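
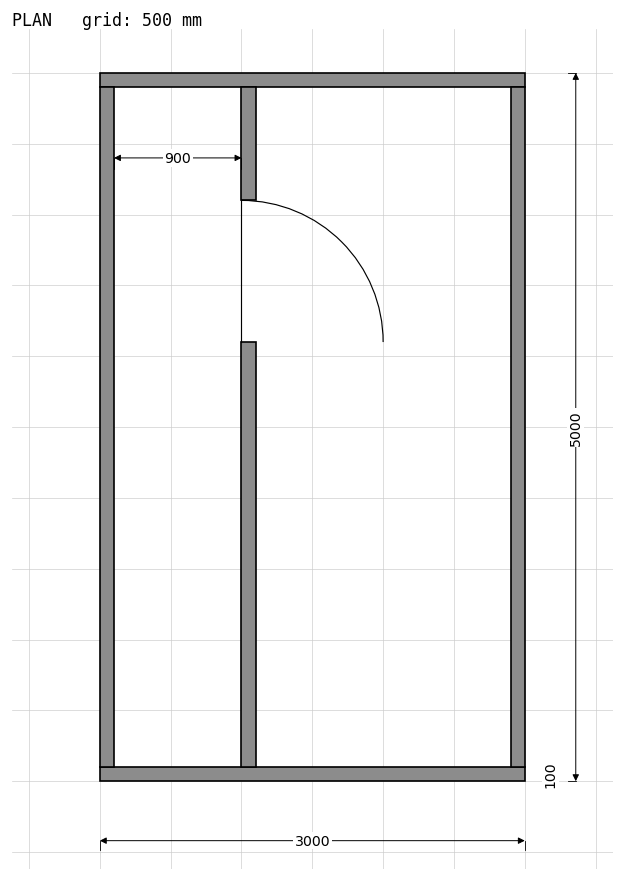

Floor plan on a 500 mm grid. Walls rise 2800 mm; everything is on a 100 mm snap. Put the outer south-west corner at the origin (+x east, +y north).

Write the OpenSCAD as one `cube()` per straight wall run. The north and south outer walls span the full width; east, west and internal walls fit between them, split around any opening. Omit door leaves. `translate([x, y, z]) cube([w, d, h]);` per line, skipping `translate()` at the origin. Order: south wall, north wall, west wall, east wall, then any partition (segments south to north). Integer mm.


cube([3000, 100, 2800]);
translate([0, 4900, 0]) cube([3000, 100, 2800]);
translate([0, 100, 0]) cube([100, 4800, 2800]);
translate([2900, 100, 0]) cube([100, 4800, 2800]);
translate([1000, 100, 0]) cube([100, 3000, 2800]);
translate([1000, 4100, 0]) cube([100, 800, 2800]);


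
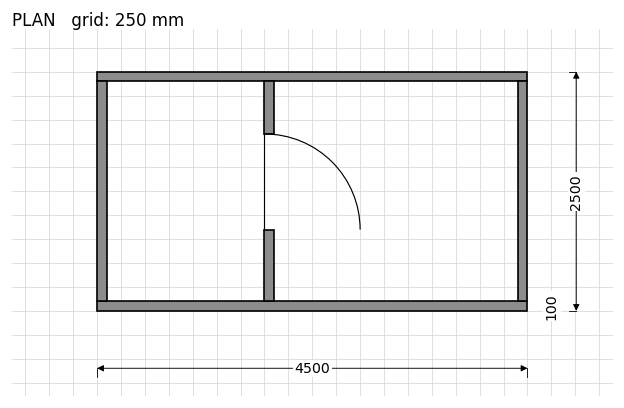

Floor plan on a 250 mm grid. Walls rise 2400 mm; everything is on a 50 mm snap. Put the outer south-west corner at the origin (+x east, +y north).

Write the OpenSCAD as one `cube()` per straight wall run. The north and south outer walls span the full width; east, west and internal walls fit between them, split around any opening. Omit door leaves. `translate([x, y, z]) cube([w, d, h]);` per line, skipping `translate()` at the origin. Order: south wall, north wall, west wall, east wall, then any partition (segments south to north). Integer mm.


cube([4500, 100, 2400]);
translate([0, 2400, 0]) cube([4500, 100, 2400]);
translate([0, 100, 0]) cube([100, 2300, 2400]);
translate([4400, 100, 0]) cube([100, 2300, 2400]);
translate([1750, 100, 0]) cube([100, 750, 2400]);
translate([1750, 1850, 0]) cube([100, 550, 2400]);


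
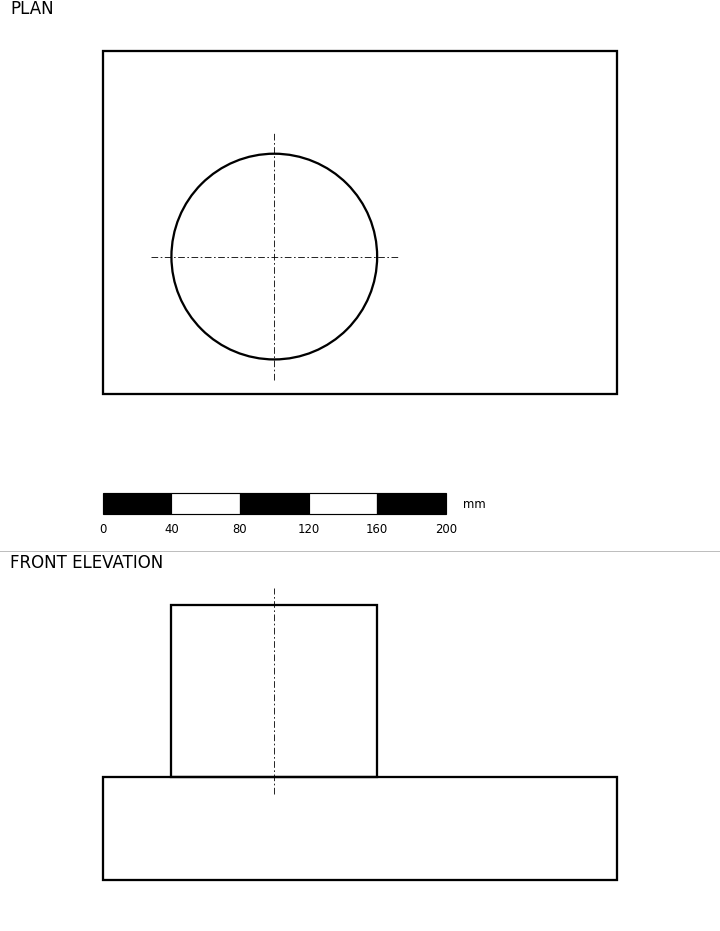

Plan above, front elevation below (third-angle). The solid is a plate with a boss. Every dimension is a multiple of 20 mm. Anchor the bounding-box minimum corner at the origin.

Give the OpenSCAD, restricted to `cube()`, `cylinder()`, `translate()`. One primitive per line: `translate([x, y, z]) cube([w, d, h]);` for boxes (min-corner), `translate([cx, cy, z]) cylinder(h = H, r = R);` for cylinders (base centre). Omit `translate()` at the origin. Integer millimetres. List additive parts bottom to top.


cube([300, 200, 60]);
translate([100, 80, 60]) cylinder(h = 100, r = 60);


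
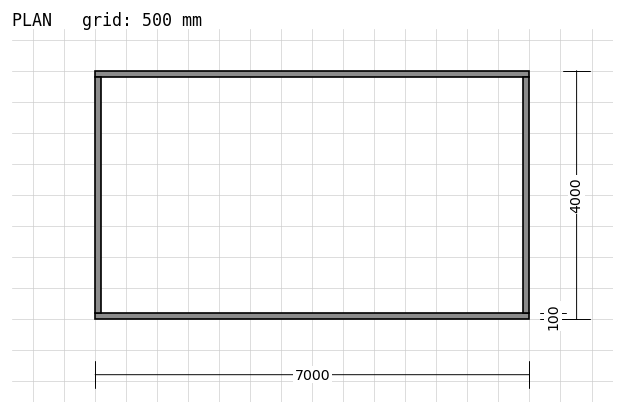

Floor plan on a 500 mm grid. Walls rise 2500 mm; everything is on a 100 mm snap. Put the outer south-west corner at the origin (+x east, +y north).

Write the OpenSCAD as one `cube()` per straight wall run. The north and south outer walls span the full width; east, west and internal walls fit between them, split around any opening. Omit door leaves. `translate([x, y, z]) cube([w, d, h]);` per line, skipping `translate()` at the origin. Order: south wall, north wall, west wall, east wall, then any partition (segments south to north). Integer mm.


cube([7000, 100, 2500]);
translate([0, 3900, 0]) cube([7000, 100, 2500]);
translate([0, 100, 0]) cube([100, 3800, 2500]);
translate([6900, 100, 0]) cube([100, 3800, 2500]);


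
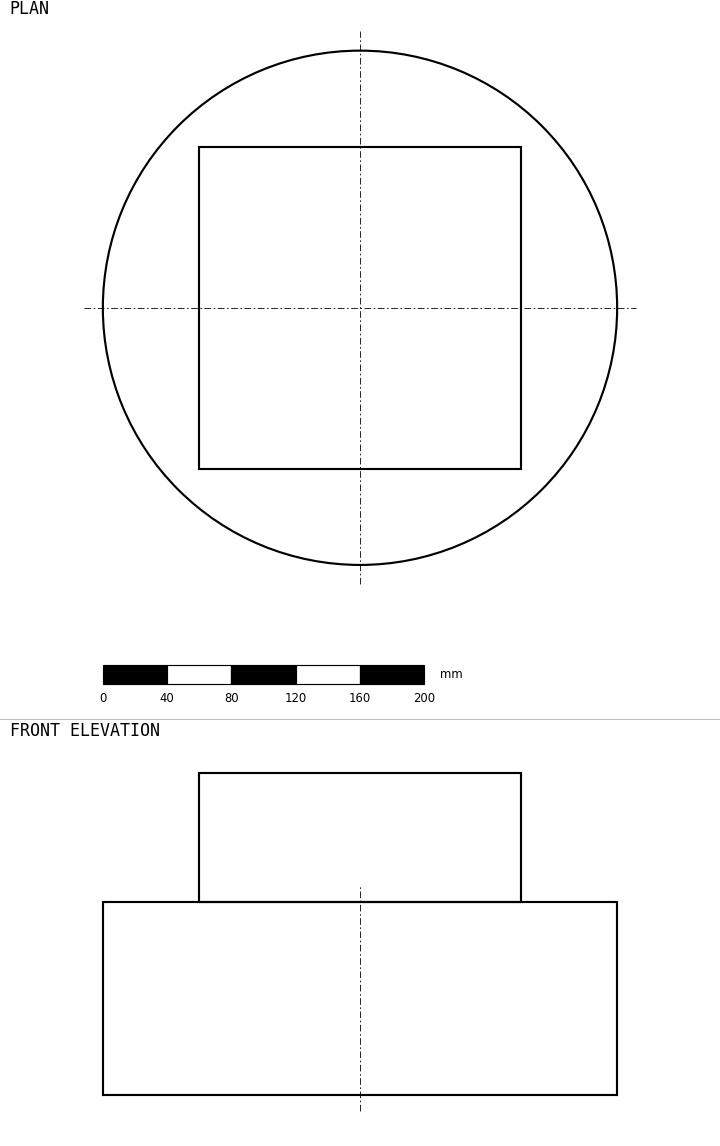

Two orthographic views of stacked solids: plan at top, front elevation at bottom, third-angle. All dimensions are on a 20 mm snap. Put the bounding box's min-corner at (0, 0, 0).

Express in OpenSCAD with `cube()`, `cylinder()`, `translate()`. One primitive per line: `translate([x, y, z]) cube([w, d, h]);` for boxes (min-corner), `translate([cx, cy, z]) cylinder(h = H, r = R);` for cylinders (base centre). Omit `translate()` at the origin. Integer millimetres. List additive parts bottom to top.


translate([160, 160, 0]) cylinder(h = 120, r = 160);
translate([60, 60, 120]) cube([200, 200, 80]);


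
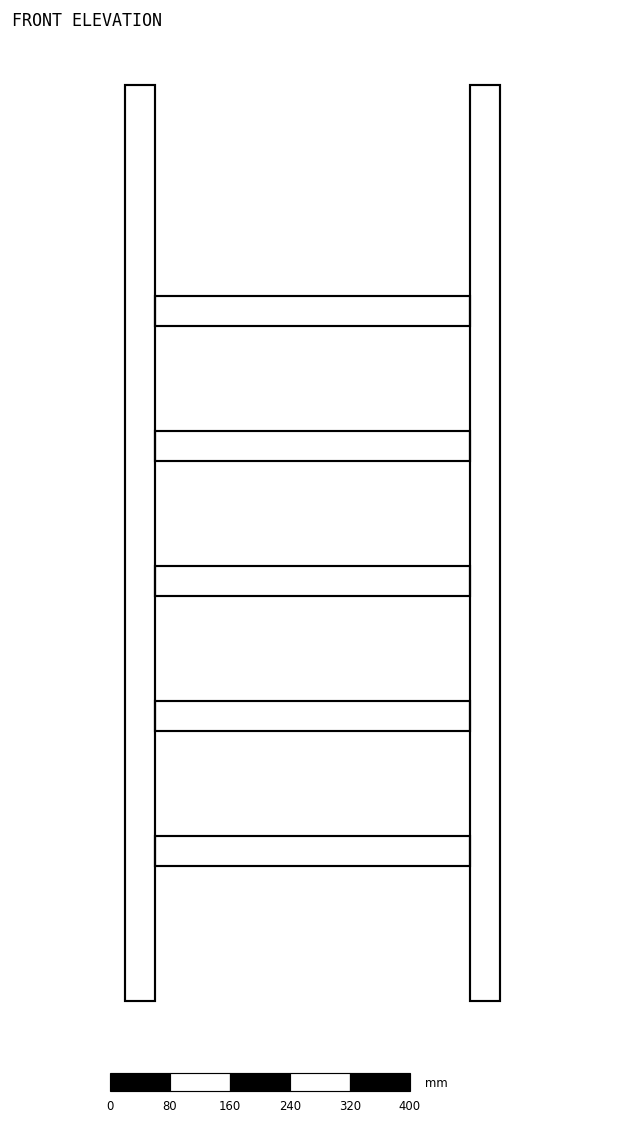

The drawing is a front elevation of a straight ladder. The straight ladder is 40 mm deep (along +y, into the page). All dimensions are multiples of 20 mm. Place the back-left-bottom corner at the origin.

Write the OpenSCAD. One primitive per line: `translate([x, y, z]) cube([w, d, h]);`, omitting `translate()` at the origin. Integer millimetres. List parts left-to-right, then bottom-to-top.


cube([40, 40, 1220]);
translate([40, 0, 180]) cube([420, 40, 40]);
translate([40, 0, 360]) cube([420, 40, 40]);
translate([40, 0, 540]) cube([420, 40, 40]);
translate([40, 0, 720]) cube([420, 40, 40]);
translate([40, 0, 900]) cube([420, 40, 40]);
translate([460, 0, 0]) cube([40, 40, 1220]);


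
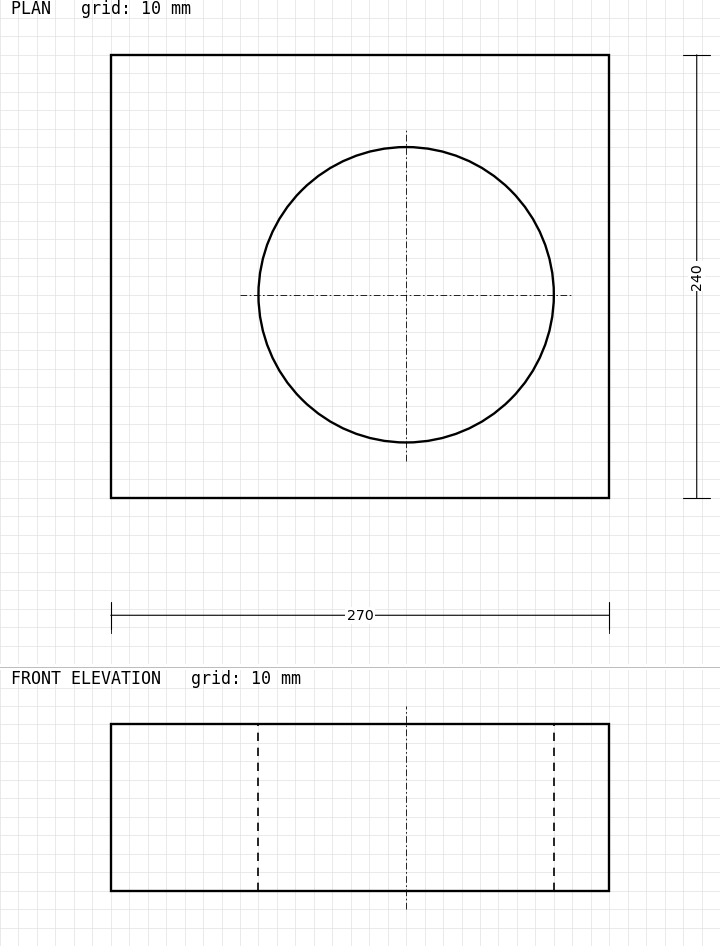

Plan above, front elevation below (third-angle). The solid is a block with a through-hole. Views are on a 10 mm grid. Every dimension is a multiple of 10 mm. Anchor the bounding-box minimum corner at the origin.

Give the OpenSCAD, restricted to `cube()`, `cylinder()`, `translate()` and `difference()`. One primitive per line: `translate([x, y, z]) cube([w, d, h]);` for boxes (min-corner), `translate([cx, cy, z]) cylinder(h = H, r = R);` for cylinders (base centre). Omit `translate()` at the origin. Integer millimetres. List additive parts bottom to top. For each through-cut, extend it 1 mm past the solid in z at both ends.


difference() {
  cube([270, 240, 90]);
  translate([160, 110, -1]) cylinder(h = 92, r = 80);
}


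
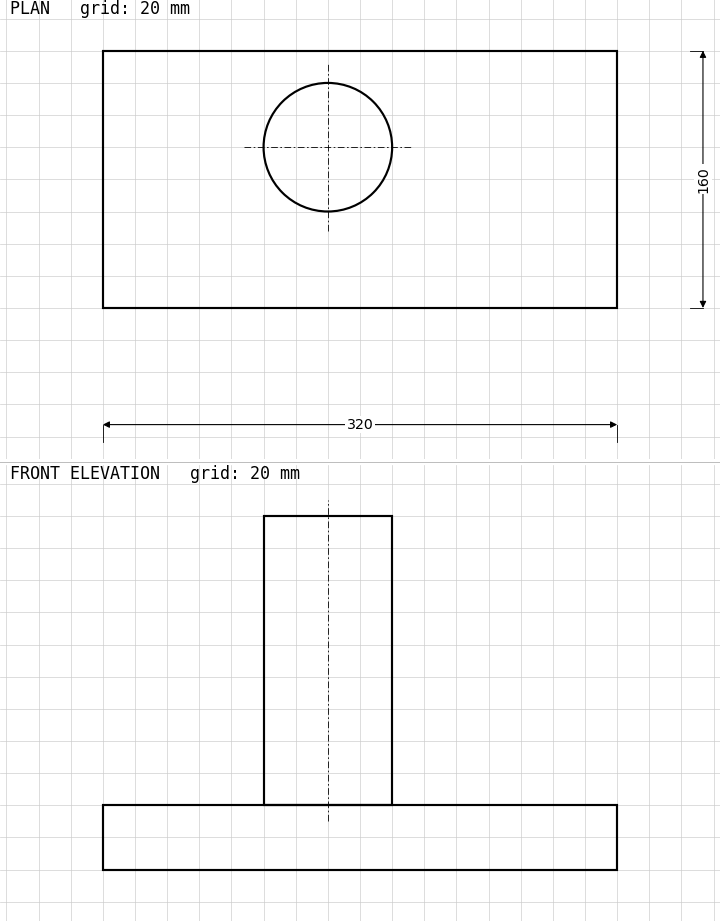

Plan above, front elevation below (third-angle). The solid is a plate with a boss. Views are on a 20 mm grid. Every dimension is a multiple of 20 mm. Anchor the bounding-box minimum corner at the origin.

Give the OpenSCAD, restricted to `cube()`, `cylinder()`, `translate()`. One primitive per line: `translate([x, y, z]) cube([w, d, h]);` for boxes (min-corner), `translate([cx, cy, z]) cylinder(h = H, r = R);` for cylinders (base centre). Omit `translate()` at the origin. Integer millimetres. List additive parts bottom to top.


cube([320, 160, 40]);
translate([140, 100, 40]) cylinder(h = 180, r = 40);


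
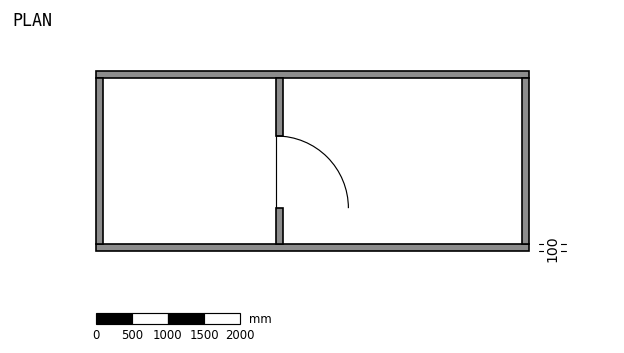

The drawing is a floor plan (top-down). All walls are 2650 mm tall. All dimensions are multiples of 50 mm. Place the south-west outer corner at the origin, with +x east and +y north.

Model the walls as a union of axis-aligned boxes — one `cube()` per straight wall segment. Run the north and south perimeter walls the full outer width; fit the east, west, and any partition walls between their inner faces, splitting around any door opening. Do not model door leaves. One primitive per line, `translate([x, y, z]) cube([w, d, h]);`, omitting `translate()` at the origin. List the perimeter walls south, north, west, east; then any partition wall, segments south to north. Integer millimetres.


cube([6000, 100, 2650]);
translate([0, 2400, 0]) cube([6000, 100, 2650]);
translate([0, 100, 0]) cube([100, 2300, 2650]);
translate([5900, 100, 0]) cube([100, 2300, 2650]);
translate([2500, 100, 0]) cube([100, 500, 2650]);
translate([2500, 1600, 0]) cube([100, 800, 2650]);


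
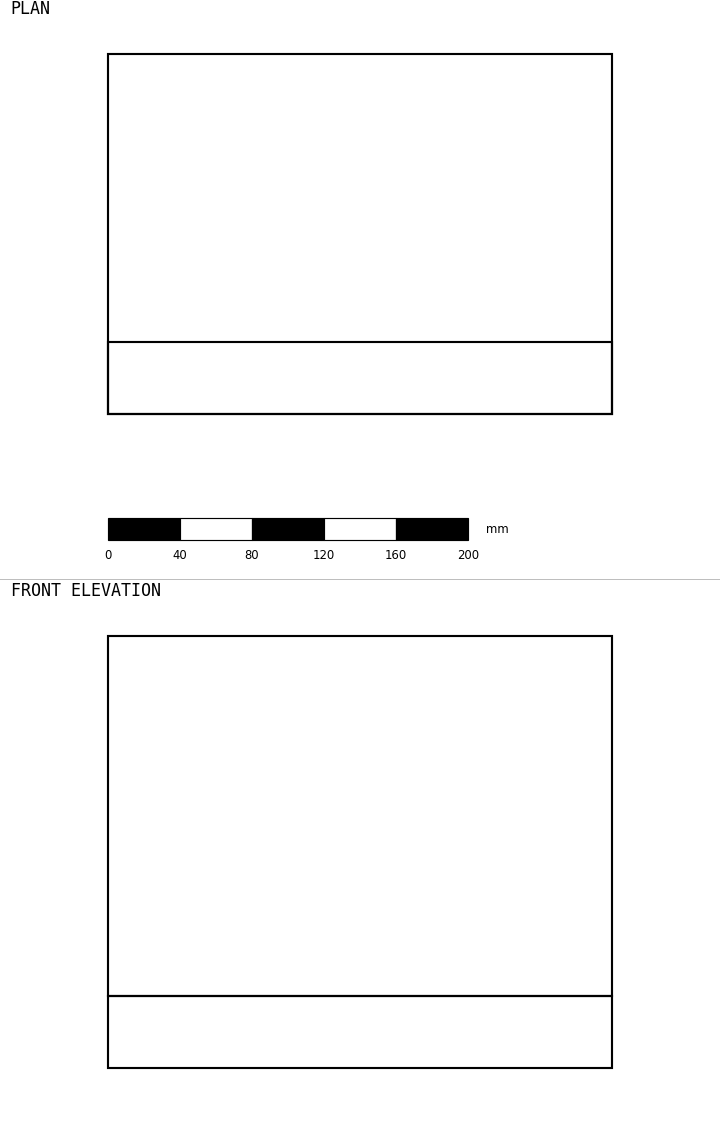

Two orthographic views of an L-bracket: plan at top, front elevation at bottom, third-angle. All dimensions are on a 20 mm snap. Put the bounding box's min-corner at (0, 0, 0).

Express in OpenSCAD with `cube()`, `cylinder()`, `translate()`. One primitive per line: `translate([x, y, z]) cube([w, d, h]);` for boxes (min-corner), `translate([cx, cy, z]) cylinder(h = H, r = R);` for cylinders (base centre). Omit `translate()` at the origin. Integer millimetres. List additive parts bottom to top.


cube([280, 200, 40]);
translate([0, 0, 40]) cube([280, 40, 200]);


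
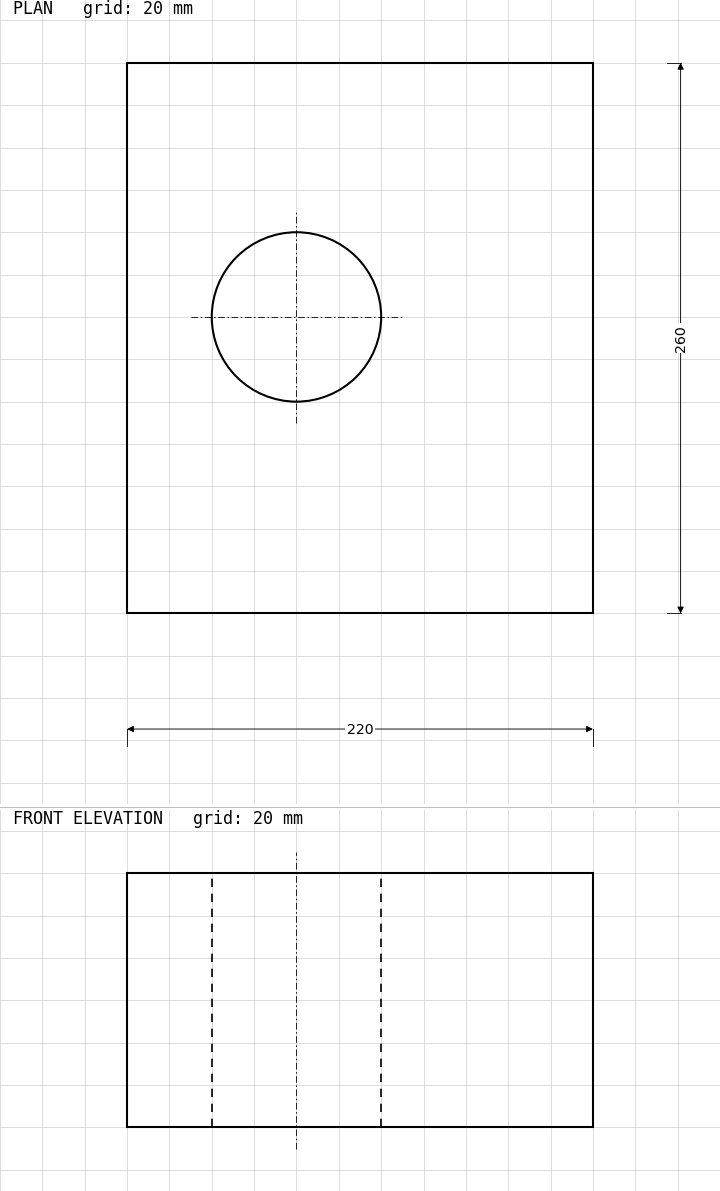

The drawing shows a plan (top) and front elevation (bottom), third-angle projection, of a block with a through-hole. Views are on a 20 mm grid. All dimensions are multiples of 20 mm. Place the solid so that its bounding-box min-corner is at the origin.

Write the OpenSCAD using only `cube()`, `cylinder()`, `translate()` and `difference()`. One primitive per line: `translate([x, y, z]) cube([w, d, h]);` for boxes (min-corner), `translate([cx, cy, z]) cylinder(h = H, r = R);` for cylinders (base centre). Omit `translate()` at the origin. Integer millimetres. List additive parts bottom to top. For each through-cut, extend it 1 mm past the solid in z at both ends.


difference() {
  cube([220, 260, 120]);
  translate([80, 140, -1]) cylinder(h = 122, r = 40);
}


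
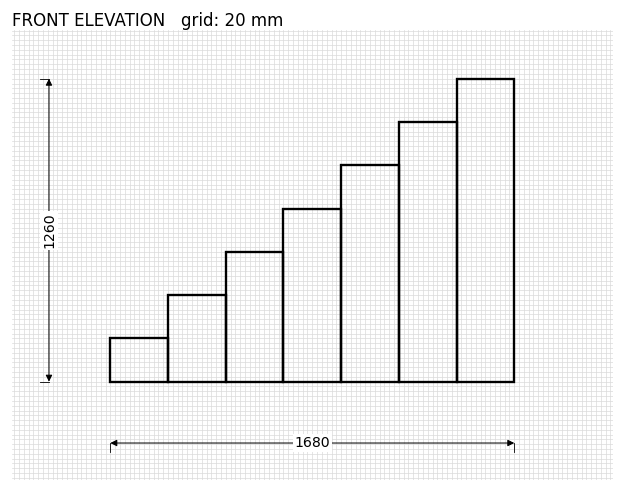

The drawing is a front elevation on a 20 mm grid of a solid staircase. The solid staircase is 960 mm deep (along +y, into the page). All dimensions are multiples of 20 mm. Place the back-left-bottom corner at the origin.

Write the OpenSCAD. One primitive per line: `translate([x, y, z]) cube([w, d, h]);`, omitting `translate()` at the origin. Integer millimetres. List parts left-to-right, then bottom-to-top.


cube([240, 960, 180]);
translate([240, 0, 0]) cube([240, 960, 360]);
translate([480, 0, 0]) cube([240, 960, 540]);
translate([720, 0, 0]) cube([240, 960, 720]);
translate([960, 0, 0]) cube([240, 960, 900]);
translate([1200, 0, 0]) cube([240, 960, 1080]);
translate([1440, 0, 0]) cube([240, 960, 1260]);


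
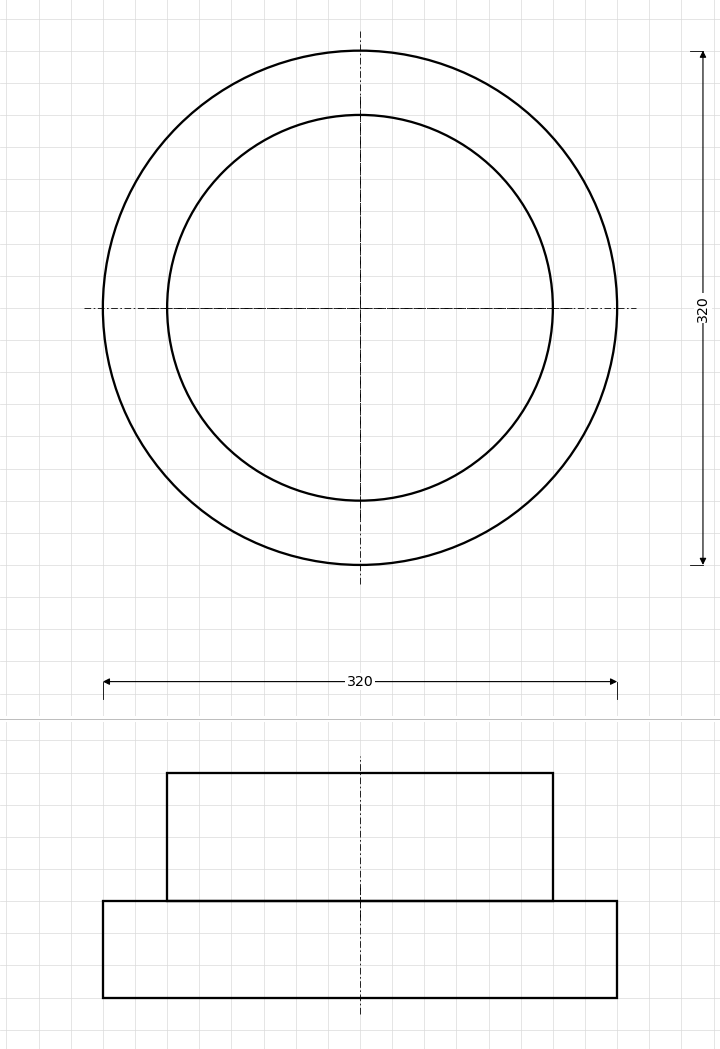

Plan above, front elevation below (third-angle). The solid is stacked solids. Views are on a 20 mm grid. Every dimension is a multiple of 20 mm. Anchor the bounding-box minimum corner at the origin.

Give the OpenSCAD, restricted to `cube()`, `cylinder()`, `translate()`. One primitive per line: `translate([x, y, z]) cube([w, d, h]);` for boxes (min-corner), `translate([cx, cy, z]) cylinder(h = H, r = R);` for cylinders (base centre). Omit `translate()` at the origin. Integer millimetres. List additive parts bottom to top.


translate([160, 160, 0]) cylinder(h = 60, r = 160);
translate([160, 160, 60]) cylinder(h = 80, r = 120);


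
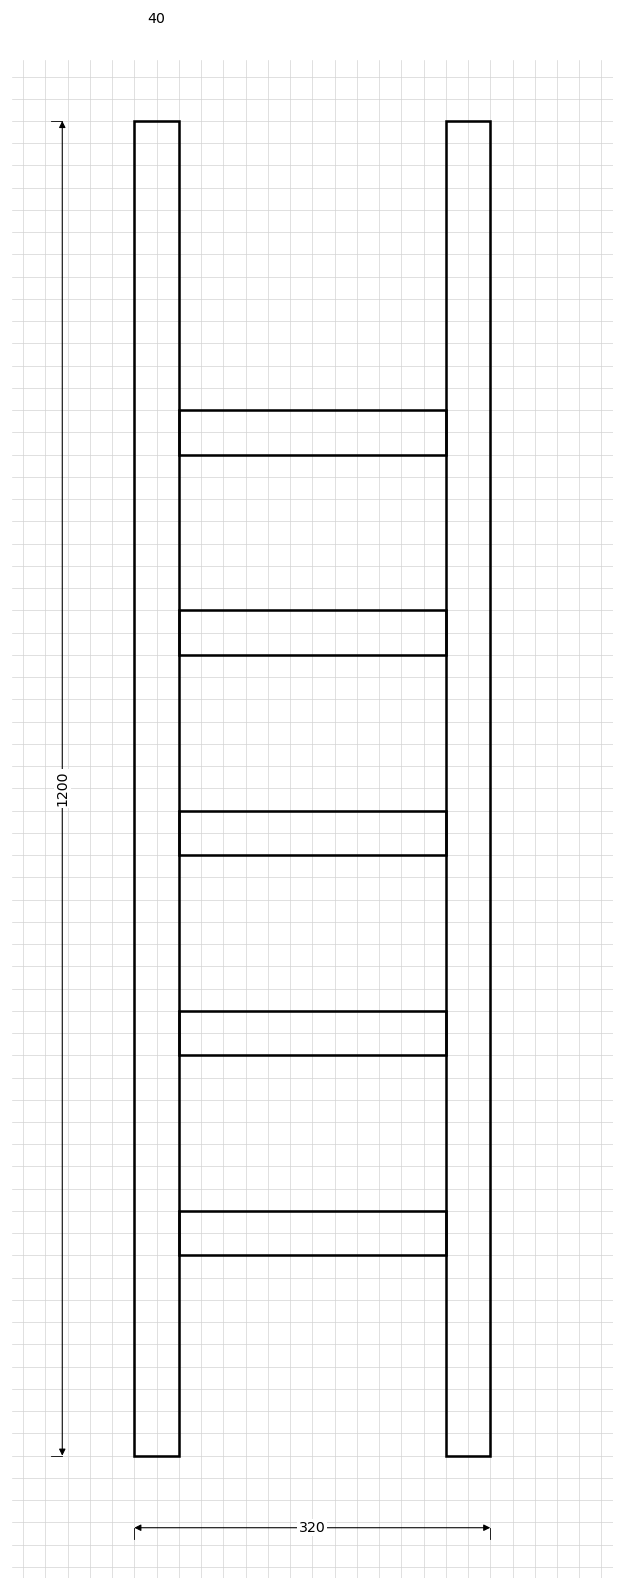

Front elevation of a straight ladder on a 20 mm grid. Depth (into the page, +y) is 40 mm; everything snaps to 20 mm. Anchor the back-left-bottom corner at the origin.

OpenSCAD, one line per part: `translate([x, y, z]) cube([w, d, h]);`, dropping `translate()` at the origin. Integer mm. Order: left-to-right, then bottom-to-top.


cube([40, 40, 1200]);
translate([40, 0, 180]) cube([240, 40, 40]);
translate([40, 0, 360]) cube([240, 40, 40]);
translate([40, 0, 540]) cube([240, 40, 40]);
translate([40, 0, 720]) cube([240, 40, 40]);
translate([40, 0, 900]) cube([240, 40, 40]);
translate([280, 0, 0]) cube([40, 40, 1200]);


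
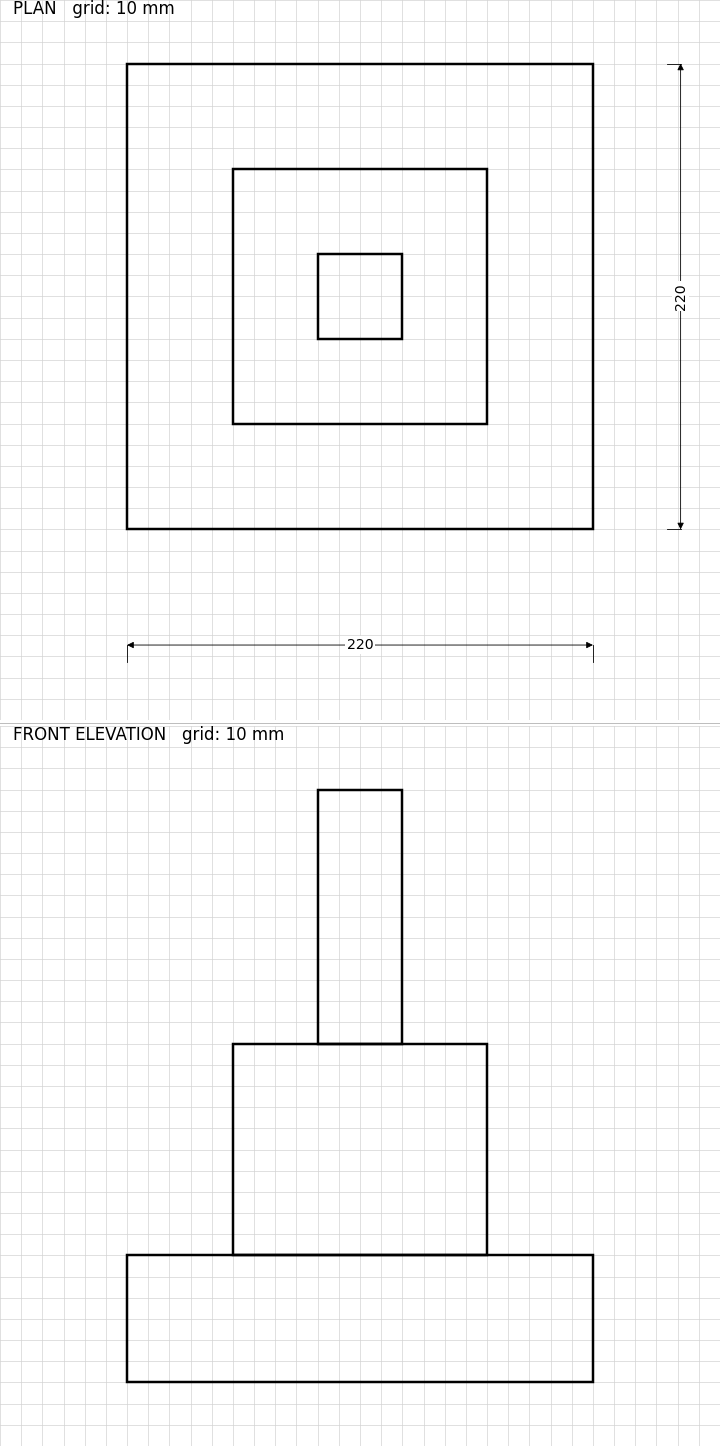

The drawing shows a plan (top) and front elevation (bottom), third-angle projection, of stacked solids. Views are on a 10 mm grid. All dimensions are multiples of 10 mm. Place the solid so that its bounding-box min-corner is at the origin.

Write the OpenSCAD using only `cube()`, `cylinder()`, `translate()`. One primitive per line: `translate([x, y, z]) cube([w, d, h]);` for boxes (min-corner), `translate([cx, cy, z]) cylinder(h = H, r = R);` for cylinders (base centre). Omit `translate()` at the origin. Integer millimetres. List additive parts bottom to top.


cube([220, 220, 60]);
translate([50, 50, 60]) cube([120, 120, 100]);
translate([90, 90, 160]) cube([40, 40, 120]);


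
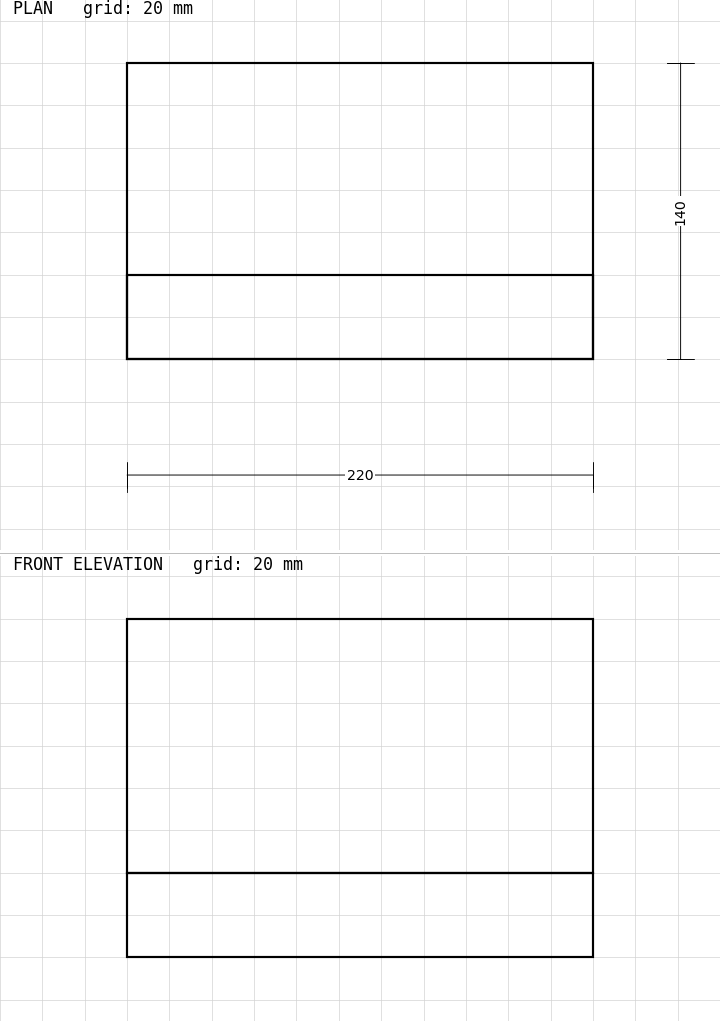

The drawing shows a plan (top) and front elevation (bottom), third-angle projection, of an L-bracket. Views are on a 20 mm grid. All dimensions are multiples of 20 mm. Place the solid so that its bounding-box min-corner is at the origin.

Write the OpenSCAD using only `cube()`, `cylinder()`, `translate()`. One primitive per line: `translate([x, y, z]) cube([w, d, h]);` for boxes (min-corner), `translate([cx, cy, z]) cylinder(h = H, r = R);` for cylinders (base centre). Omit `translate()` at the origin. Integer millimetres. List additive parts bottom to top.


cube([220, 140, 40]);
translate([0, 0, 40]) cube([220, 40, 120]);


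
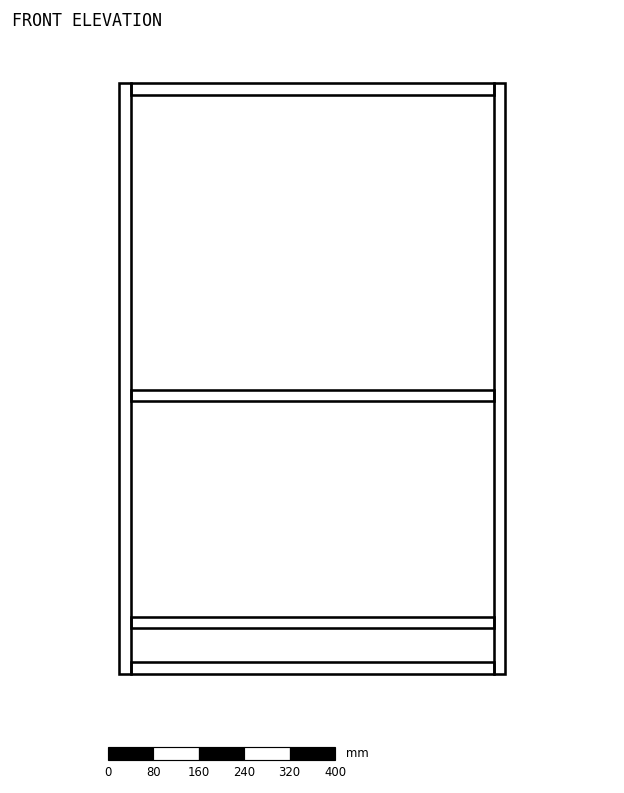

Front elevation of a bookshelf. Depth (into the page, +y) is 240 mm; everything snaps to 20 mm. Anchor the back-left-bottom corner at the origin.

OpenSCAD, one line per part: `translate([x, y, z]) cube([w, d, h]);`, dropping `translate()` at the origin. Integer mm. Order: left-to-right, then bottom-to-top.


cube([20, 240, 1040]);
translate([20, 0, 0]) cube([640, 240, 20]);
translate([20, 0, 80]) cube([640, 240, 20]);
translate([20, 0, 480]) cube([640, 240, 20]);
translate([20, 0, 1020]) cube([640, 240, 20]);
translate([660, 0, 0]) cube([20, 240, 1040]);


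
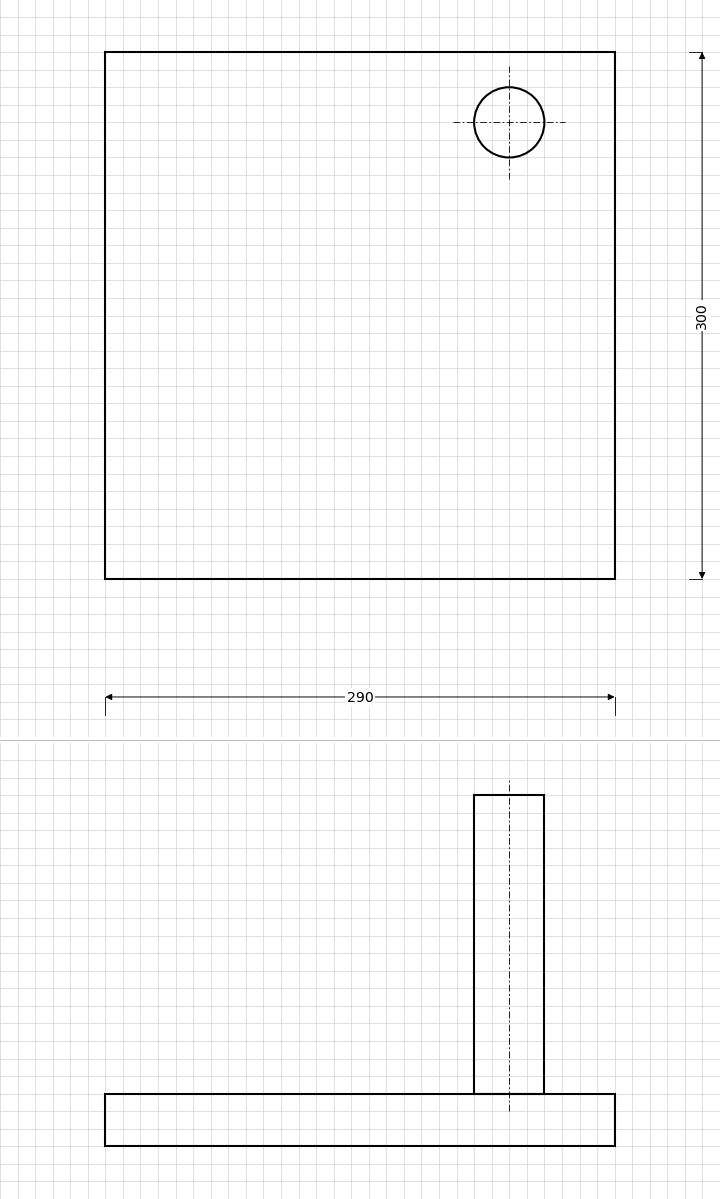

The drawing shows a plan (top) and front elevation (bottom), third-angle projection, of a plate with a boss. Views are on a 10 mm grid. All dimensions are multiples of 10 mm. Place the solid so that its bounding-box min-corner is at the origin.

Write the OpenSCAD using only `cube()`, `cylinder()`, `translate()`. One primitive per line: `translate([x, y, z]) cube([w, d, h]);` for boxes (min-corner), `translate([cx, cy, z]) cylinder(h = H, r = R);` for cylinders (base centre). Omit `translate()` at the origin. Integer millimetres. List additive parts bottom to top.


cube([290, 300, 30]);
translate([230, 260, 30]) cylinder(h = 170, r = 20);


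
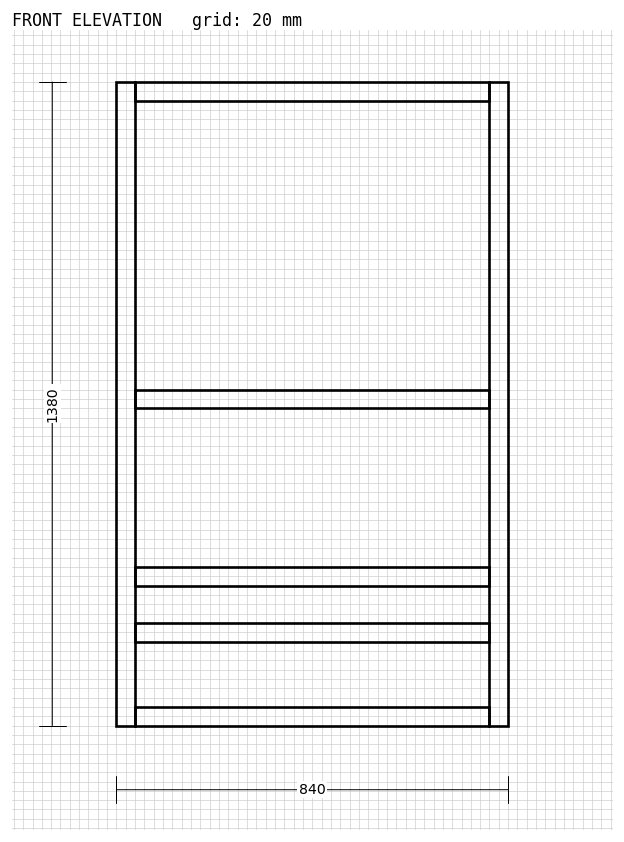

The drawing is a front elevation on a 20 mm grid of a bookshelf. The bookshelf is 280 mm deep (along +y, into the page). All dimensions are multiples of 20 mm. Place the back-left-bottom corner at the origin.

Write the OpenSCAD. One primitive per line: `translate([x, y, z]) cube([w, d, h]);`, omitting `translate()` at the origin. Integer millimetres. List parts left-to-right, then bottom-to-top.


cube([40, 280, 1380]);
translate([40, 0, 0]) cube([760, 280, 40]);
translate([40, 0, 180]) cube([760, 280, 40]);
translate([40, 0, 300]) cube([760, 280, 40]);
translate([40, 0, 680]) cube([760, 280, 40]);
translate([40, 0, 1340]) cube([760, 280, 40]);
translate([800, 0, 0]) cube([40, 280, 1380]);


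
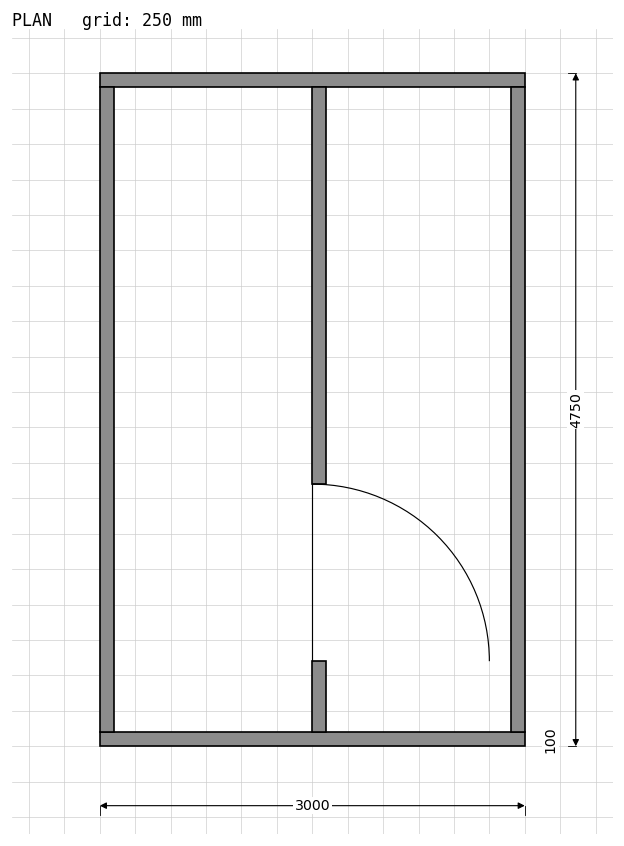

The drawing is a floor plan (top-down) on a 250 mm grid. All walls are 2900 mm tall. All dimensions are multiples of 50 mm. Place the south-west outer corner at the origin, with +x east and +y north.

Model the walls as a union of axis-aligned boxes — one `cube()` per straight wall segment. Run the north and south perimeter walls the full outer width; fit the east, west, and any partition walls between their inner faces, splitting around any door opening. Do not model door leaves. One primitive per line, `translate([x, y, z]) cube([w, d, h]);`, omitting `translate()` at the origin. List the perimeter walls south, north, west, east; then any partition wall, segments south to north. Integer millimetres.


cube([3000, 100, 2900]);
translate([0, 4650, 0]) cube([3000, 100, 2900]);
translate([0, 100, 0]) cube([100, 4550, 2900]);
translate([2900, 100, 0]) cube([100, 4550, 2900]);
translate([1500, 100, 0]) cube([100, 500, 2900]);
translate([1500, 1850, 0]) cube([100, 2800, 2900]);


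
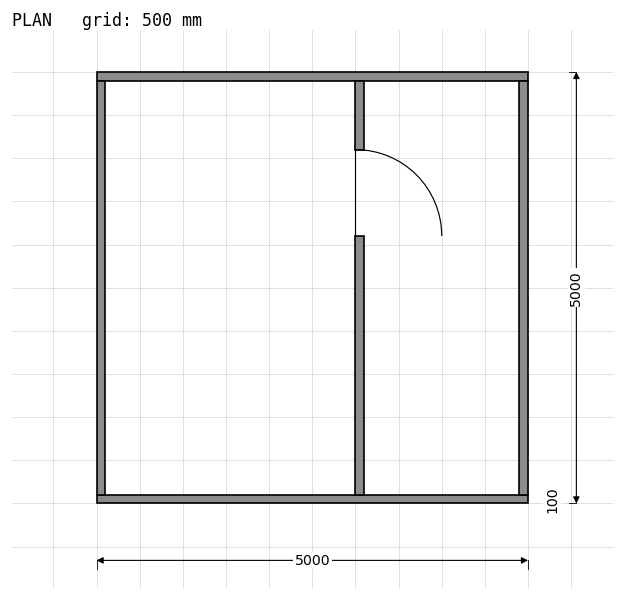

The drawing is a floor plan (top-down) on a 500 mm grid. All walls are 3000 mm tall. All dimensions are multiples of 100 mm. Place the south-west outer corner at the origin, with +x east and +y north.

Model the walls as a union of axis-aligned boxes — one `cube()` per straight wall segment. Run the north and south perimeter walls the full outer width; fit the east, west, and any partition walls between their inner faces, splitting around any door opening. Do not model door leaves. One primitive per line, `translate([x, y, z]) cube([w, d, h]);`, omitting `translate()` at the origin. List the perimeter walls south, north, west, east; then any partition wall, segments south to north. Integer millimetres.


cube([5000, 100, 3000]);
translate([0, 4900, 0]) cube([5000, 100, 3000]);
translate([0, 100, 0]) cube([100, 4800, 3000]);
translate([4900, 100, 0]) cube([100, 4800, 3000]);
translate([3000, 100, 0]) cube([100, 3000, 3000]);
translate([3000, 4100, 0]) cube([100, 800, 3000]);


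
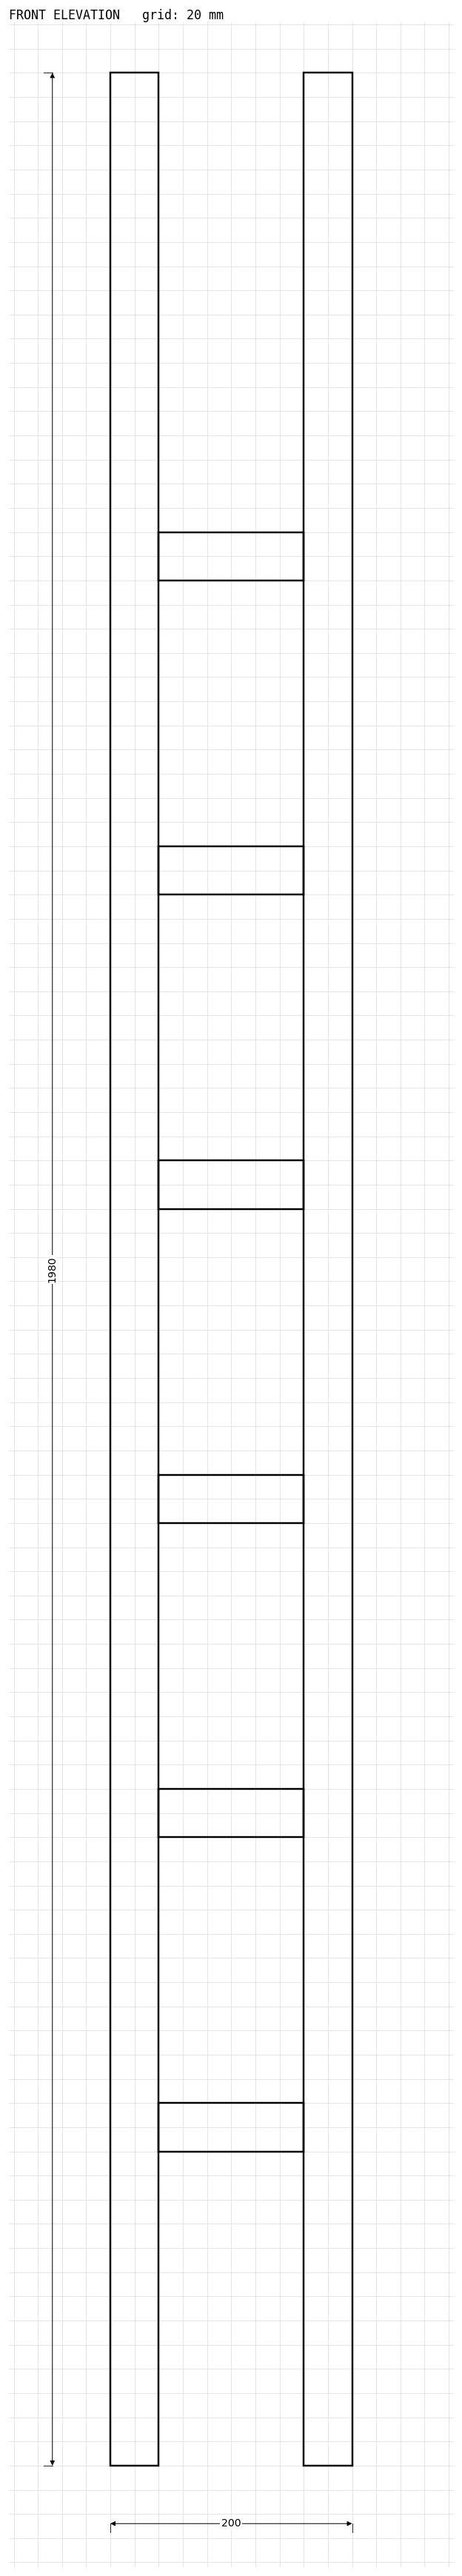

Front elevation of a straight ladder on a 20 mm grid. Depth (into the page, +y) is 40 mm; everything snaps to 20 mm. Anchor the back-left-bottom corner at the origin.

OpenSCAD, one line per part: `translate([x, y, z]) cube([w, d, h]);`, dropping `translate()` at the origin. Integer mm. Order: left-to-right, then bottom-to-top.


cube([40, 40, 1980]);
translate([40, 0, 260]) cube([120, 40, 40]);
translate([40, 0, 520]) cube([120, 40, 40]);
translate([40, 0, 780]) cube([120, 40, 40]);
translate([40, 0, 1040]) cube([120, 40, 40]);
translate([40, 0, 1300]) cube([120, 40, 40]);
translate([40, 0, 1560]) cube([120, 40, 40]);
translate([160, 0, 0]) cube([40, 40, 1980]);


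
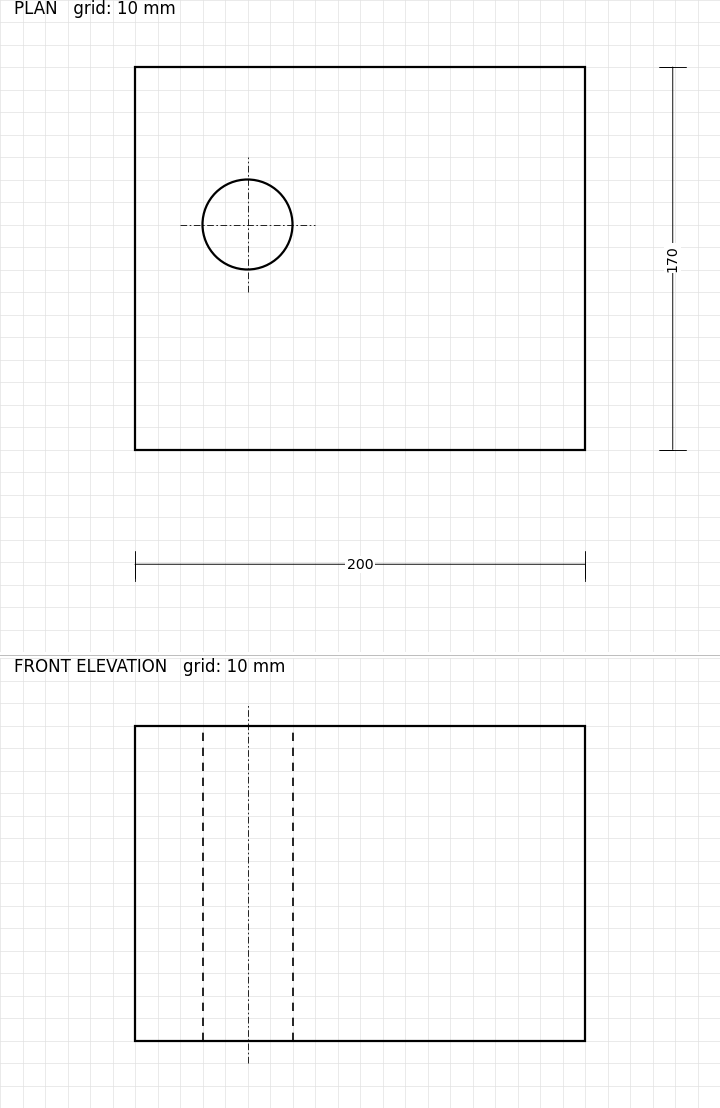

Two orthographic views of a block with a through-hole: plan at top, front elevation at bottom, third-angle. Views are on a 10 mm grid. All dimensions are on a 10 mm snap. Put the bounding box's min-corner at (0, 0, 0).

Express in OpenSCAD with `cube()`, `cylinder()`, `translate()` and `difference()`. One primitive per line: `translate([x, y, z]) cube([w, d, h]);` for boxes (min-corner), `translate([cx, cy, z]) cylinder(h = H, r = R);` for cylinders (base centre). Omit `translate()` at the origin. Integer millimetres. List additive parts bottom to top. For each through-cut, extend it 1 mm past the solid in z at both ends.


difference() {
  cube([200, 170, 140]);
  translate([50, 100, -1]) cylinder(h = 142, r = 20);
}


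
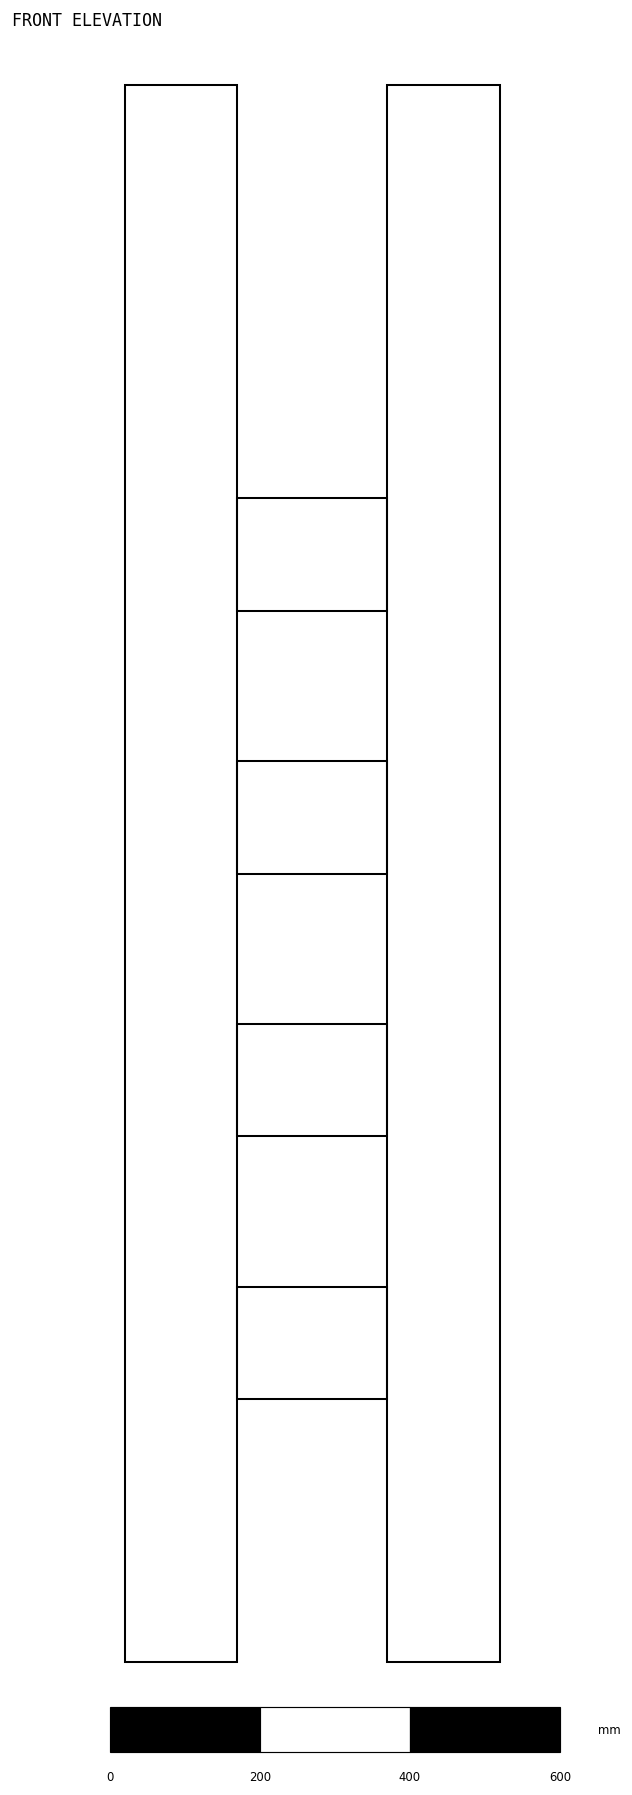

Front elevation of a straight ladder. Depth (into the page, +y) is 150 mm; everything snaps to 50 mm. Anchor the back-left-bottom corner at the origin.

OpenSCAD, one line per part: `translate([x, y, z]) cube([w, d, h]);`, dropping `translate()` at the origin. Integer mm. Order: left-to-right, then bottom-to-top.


cube([150, 150, 2100]);
translate([150, 0, 350]) cube([200, 150, 150]);
translate([150, 0, 700]) cube([200, 150, 150]);
translate([150, 0, 1050]) cube([200, 150, 150]);
translate([150, 0, 1400]) cube([200, 150, 150]);
translate([350, 0, 0]) cube([150, 150, 2100]);


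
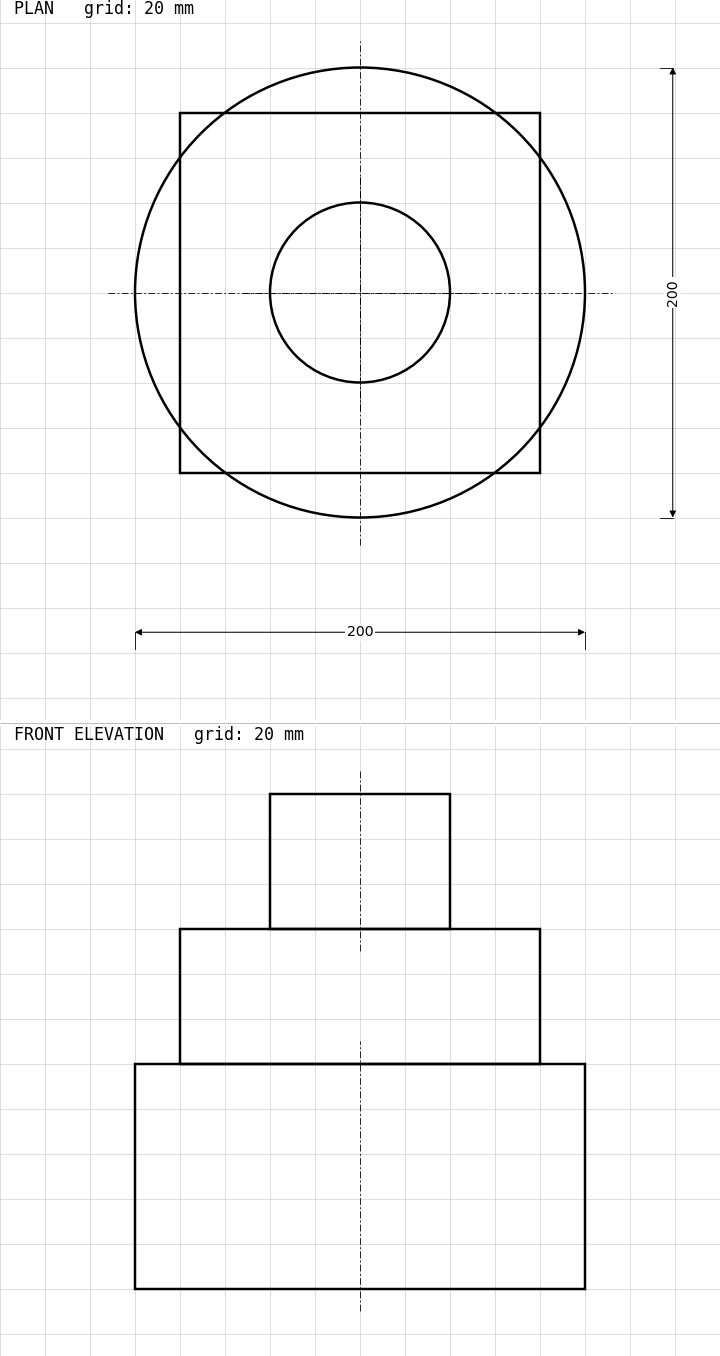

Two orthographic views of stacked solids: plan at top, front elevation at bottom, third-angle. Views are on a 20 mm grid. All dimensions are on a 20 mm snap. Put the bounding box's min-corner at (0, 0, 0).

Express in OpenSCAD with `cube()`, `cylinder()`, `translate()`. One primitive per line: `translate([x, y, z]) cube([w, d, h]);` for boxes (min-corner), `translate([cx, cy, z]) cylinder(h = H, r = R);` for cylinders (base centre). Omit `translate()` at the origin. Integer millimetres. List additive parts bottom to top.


translate([100, 100, 0]) cylinder(h = 100, r = 100);
translate([20, 20, 100]) cube([160, 160, 60]);
translate([100, 100, 160]) cylinder(h = 60, r = 40);


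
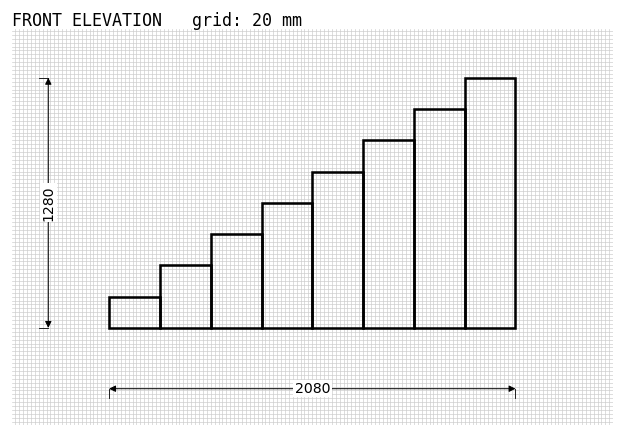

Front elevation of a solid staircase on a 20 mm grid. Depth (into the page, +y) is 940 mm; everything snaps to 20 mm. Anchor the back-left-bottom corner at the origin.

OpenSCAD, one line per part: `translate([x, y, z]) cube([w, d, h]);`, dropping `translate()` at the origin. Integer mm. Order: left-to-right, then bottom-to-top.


cube([260, 940, 160]);
translate([260, 0, 0]) cube([260, 940, 320]);
translate([520, 0, 0]) cube([260, 940, 480]);
translate([780, 0, 0]) cube([260, 940, 640]);
translate([1040, 0, 0]) cube([260, 940, 800]);
translate([1300, 0, 0]) cube([260, 940, 960]);
translate([1560, 0, 0]) cube([260, 940, 1120]);
translate([1820, 0, 0]) cube([260, 940, 1280]);


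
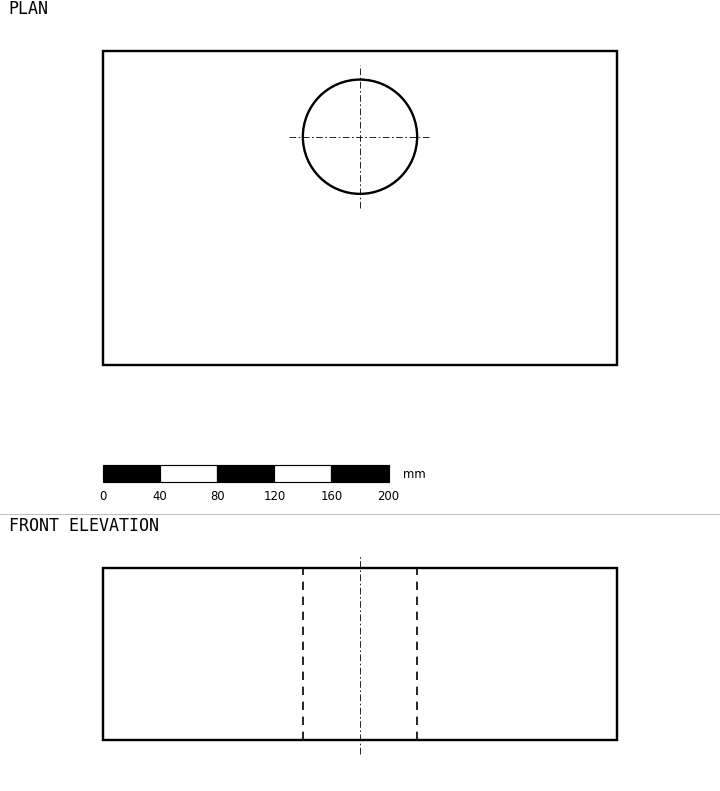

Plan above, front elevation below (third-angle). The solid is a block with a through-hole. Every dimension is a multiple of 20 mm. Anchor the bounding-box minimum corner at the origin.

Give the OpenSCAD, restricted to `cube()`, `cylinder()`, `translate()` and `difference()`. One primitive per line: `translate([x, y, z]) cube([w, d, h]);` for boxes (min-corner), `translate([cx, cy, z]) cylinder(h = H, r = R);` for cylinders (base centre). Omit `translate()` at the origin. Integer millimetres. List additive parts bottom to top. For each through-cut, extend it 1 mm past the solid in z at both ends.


difference() {
  cube([360, 220, 120]);
  translate([180, 160, -1]) cylinder(h = 122, r = 40);
}


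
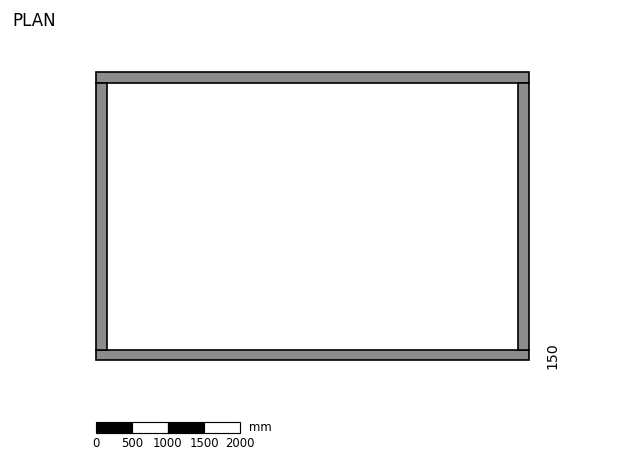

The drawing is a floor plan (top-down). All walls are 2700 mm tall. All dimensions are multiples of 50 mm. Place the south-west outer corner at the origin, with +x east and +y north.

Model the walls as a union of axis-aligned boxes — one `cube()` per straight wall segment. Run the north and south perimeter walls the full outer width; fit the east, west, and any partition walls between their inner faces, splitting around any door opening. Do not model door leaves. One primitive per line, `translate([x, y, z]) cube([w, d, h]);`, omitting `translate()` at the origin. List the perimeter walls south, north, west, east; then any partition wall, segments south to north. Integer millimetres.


cube([6000, 150, 2700]);
translate([0, 3850, 0]) cube([6000, 150, 2700]);
translate([0, 150, 0]) cube([150, 3700, 2700]);
translate([5850, 150, 0]) cube([150, 3700, 2700]);


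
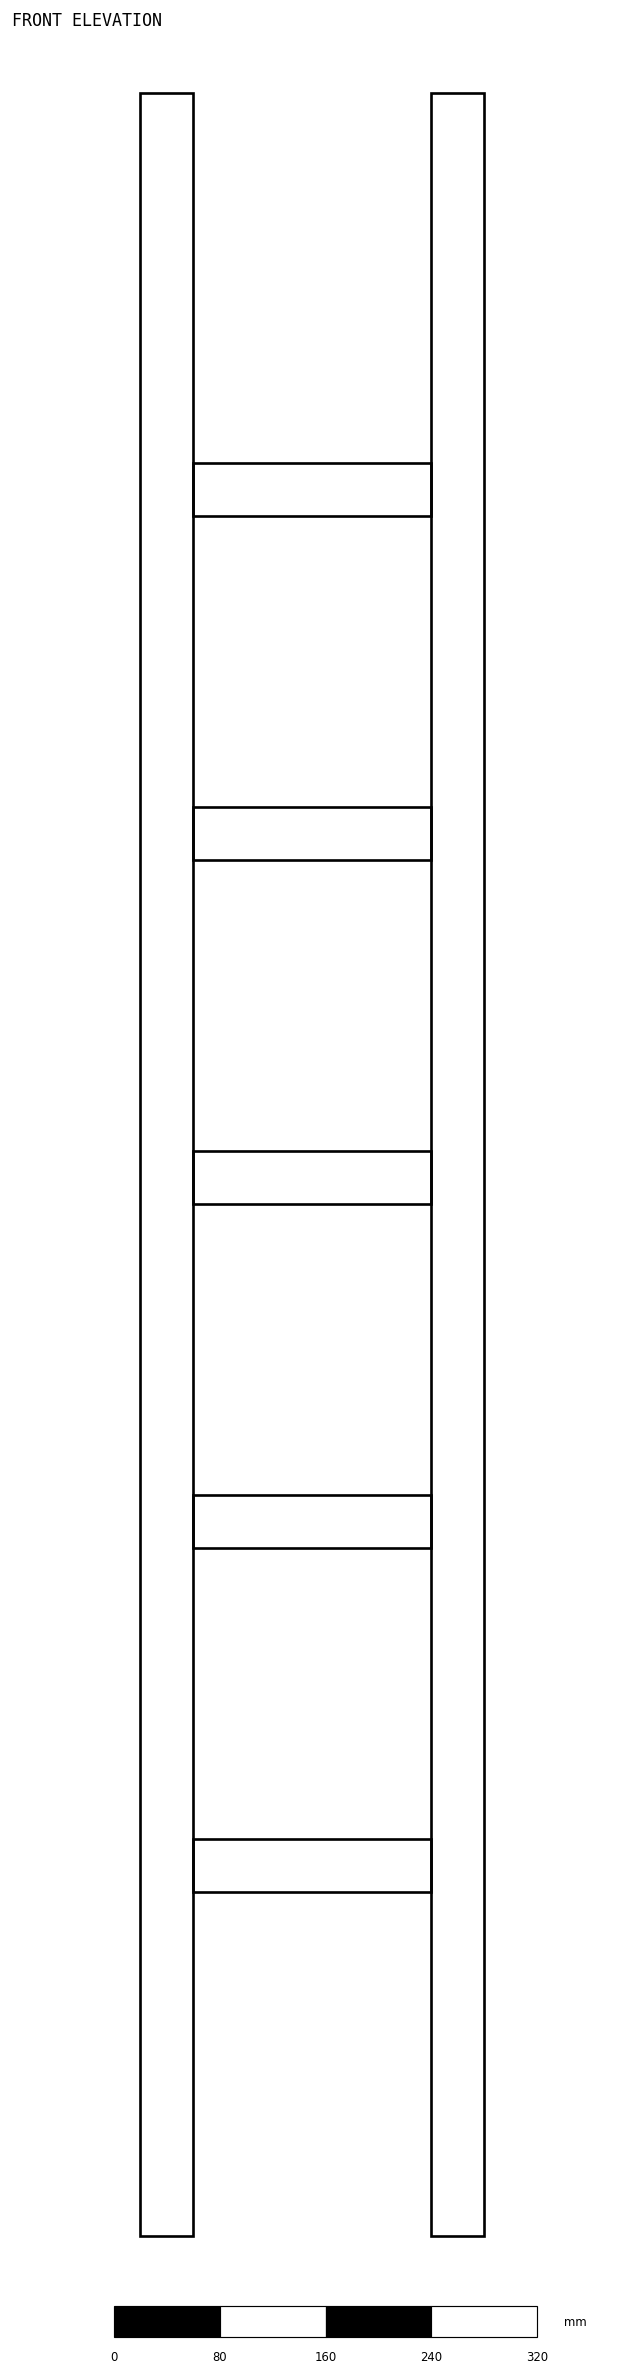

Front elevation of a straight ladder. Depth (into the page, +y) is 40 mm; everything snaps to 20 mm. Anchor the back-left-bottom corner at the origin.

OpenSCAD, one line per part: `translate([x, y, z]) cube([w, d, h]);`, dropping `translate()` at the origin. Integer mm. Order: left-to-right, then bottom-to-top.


cube([40, 40, 1620]);
translate([40, 0, 260]) cube([180, 40, 40]);
translate([40, 0, 520]) cube([180, 40, 40]);
translate([40, 0, 780]) cube([180, 40, 40]);
translate([40, 0, 1040]) cube([180, 40, 40]);
translate([40, 0, 1300]) cube([180, 40, 40]);
translate([220, 0, 0]) cube([40, 40, 1620]);


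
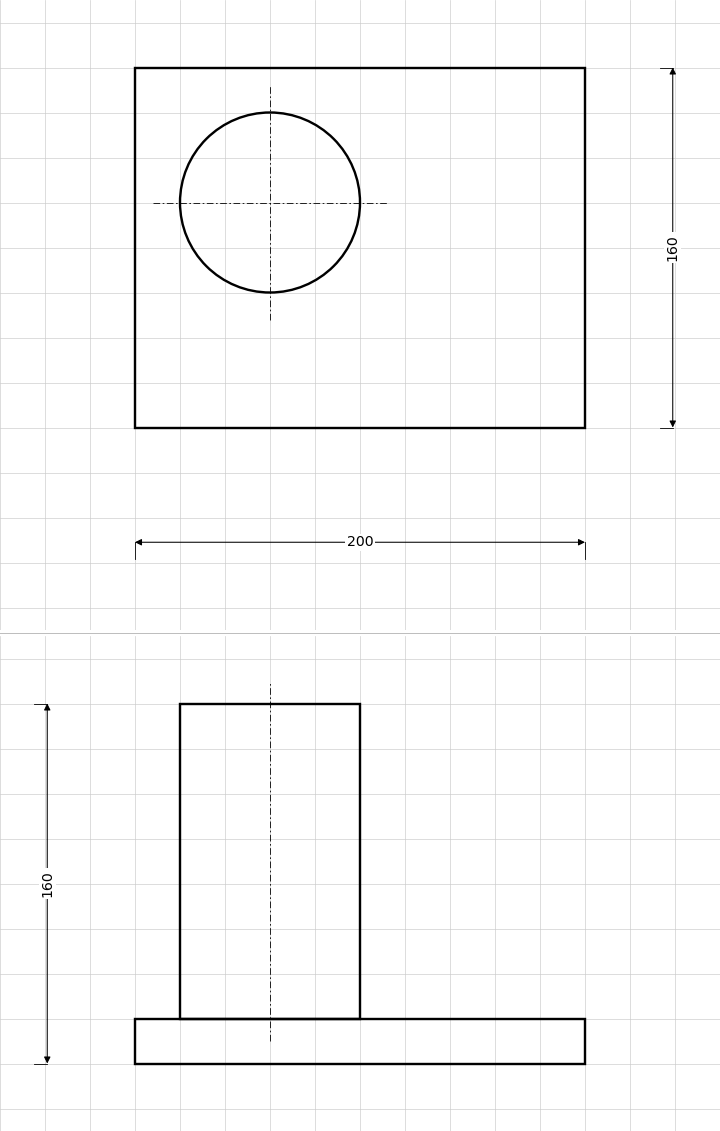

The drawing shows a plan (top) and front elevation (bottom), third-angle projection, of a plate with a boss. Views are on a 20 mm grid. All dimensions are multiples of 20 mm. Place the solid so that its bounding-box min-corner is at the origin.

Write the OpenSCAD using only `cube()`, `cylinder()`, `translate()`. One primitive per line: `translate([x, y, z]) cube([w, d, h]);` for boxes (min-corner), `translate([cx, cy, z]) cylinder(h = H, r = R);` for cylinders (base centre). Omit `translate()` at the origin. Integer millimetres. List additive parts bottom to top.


cube([200, 160, 20]);
translate([60, 100, 20]) cylinder(h = 140, r = 40);


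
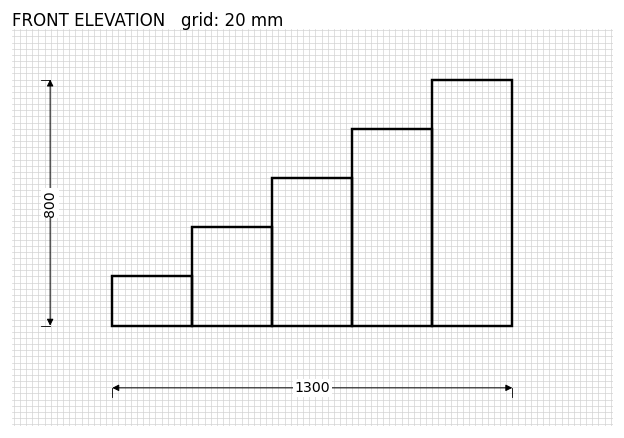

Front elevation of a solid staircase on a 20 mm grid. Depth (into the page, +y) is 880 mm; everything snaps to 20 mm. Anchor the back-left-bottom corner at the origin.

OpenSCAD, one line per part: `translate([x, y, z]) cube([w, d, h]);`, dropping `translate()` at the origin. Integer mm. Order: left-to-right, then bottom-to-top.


cube([260, 880, 160]);
translate([260, 0, 0]) cube([260, 880, 320]);
translate([520, 0, 0]) cube([260, 880, 480]);
translate([780, 0, 0]) cube([260, 880, 640]);
translate([1040, 0, 0]) cube([260, 880, 800]);


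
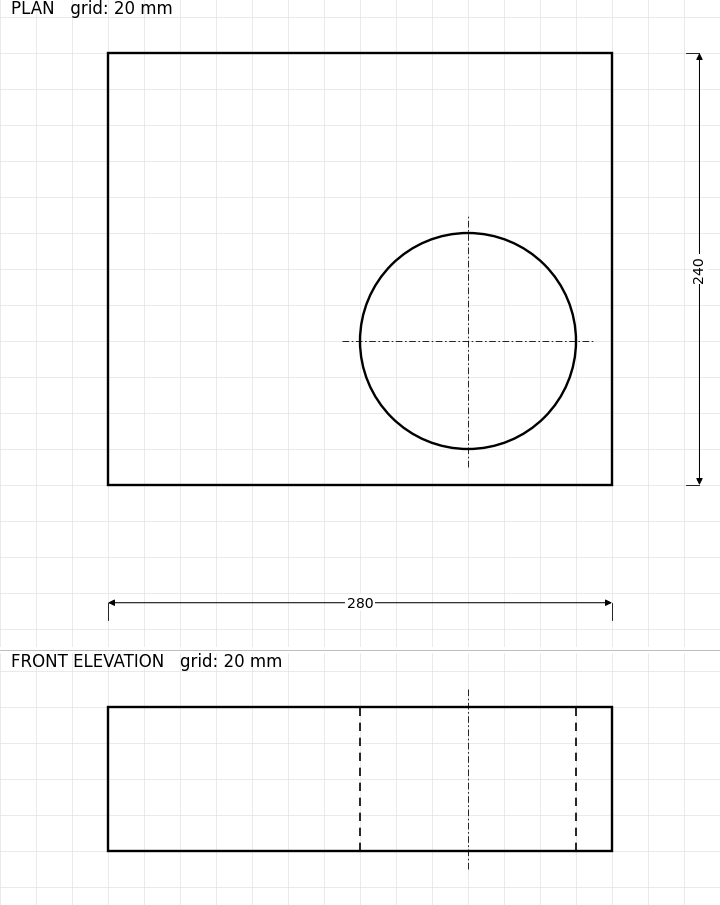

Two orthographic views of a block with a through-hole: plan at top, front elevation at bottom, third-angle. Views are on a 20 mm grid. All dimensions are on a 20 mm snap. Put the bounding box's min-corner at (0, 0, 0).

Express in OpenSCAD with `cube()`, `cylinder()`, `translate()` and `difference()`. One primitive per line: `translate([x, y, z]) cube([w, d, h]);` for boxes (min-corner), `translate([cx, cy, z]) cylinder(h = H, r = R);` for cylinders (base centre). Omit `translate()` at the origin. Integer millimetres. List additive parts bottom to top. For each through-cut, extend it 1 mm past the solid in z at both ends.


difference() {
  cube([280, 240, 80]);
  translate([200, 80, -1]) cylinder(h = 82, r = 60);
}


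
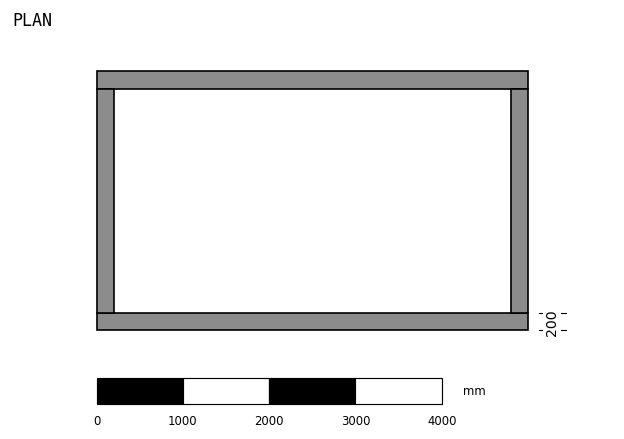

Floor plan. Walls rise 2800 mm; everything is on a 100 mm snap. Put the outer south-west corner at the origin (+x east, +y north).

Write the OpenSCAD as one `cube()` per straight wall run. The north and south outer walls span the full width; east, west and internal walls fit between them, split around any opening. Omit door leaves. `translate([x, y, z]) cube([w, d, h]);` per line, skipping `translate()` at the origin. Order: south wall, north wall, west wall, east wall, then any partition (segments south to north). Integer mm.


cube([5000, 200, 2800]);
translate([0, 2800, 0]) cube([5000, 200, 2800]);
translate([0, 200, 0]) cube([200, 2600, 2800]);
translate([4800, 200, 0]) cube([200, 2600, 2800]);


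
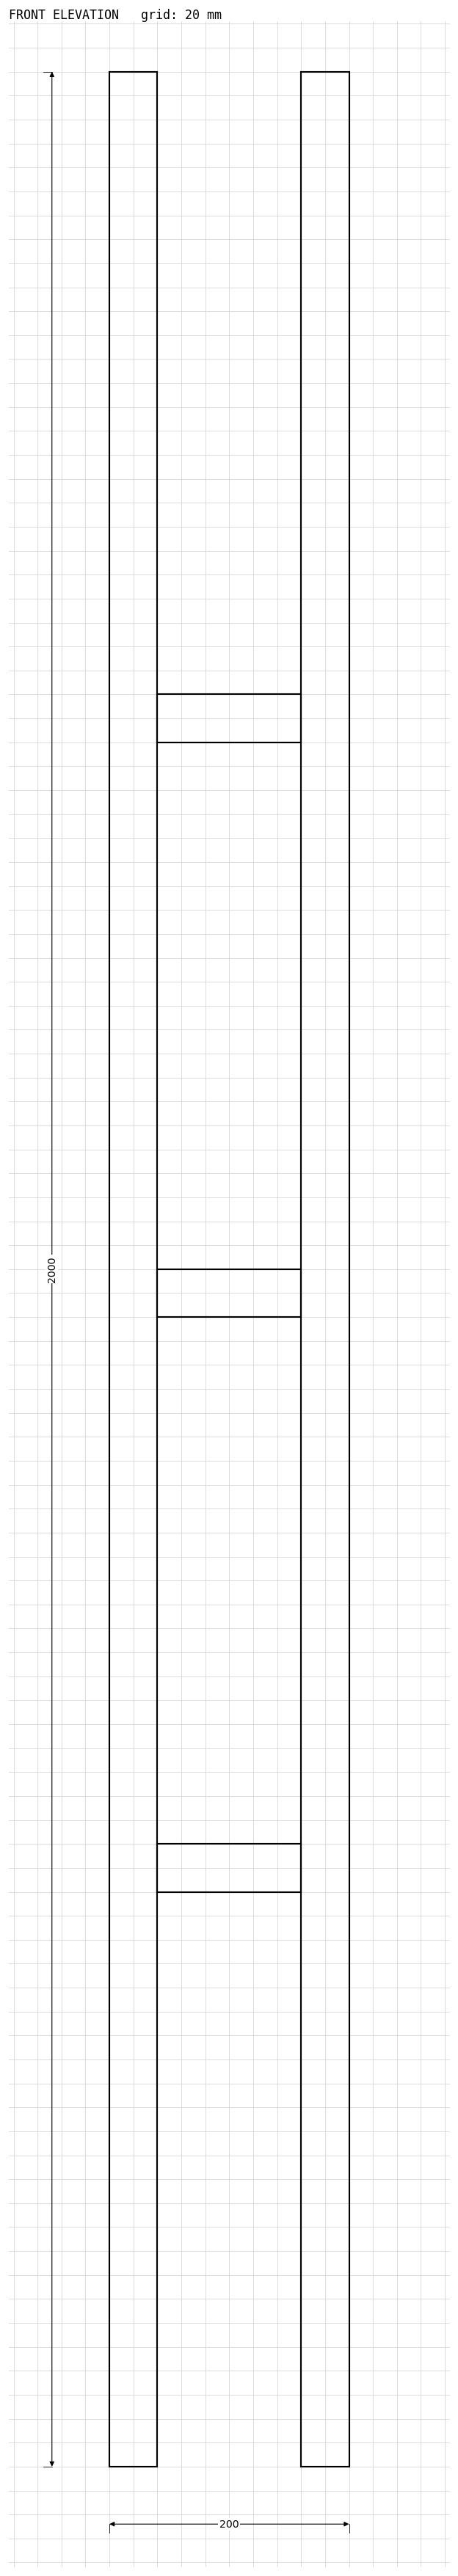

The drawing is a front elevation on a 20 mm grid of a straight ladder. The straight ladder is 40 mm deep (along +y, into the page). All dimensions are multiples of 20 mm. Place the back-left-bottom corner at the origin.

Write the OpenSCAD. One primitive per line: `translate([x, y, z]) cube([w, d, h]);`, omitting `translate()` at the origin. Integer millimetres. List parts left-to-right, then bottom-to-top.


cube([40, 40, 2000]);
translate([40, 0, 480]) cube([120, 40, 40]);
translate([40, 0, 960]) cube([120, 40, 40]);
translate([40, 0, 1440]) cube([120, 40, 40]);
translate([160, 0, 0]) cube([40, 40, 2000]);
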